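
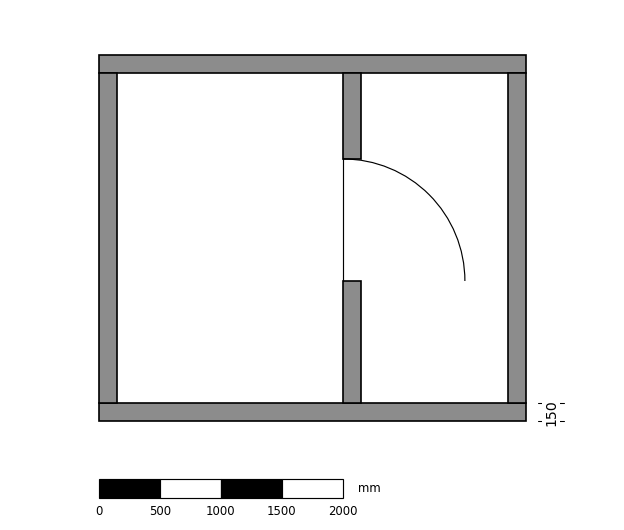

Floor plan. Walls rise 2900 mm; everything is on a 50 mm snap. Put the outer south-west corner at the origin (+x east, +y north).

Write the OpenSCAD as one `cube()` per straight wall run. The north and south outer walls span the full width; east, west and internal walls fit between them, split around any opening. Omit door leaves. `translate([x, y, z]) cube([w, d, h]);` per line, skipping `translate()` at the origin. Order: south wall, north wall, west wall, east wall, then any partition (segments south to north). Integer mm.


cube([3500, 150, 2900]);
translate([0, 2850, 0]) cube([3500, 150, 2900]);
translate([0, 150, 0]) cube([150, 2700, 2900]);
translate([3350, 150, 0]) cube([150, 2700, 2900]);
translate([2000, 150, 0]) cube([150, 1000, 2900]);
translate([2000, 2150, 0]) cube([150, 700, 2900]);


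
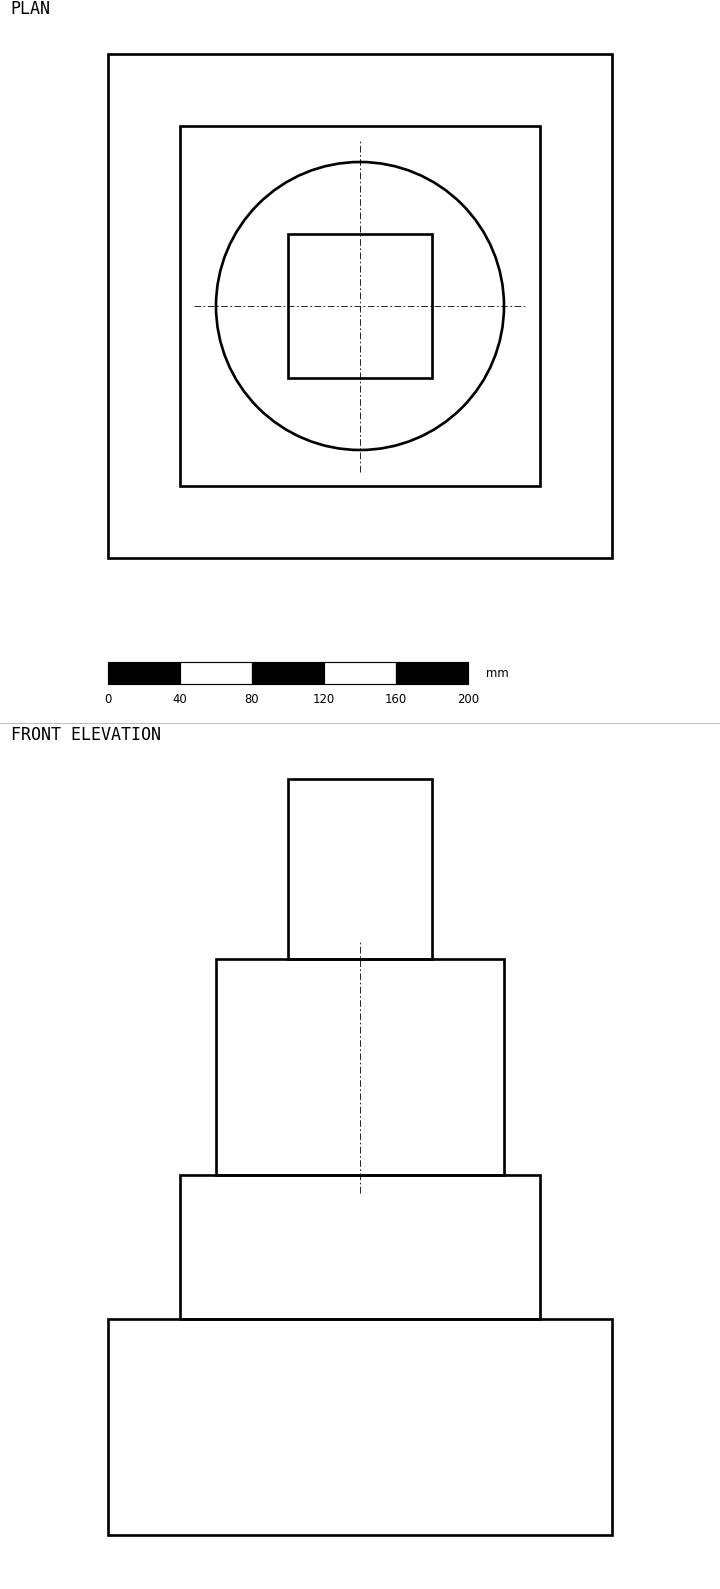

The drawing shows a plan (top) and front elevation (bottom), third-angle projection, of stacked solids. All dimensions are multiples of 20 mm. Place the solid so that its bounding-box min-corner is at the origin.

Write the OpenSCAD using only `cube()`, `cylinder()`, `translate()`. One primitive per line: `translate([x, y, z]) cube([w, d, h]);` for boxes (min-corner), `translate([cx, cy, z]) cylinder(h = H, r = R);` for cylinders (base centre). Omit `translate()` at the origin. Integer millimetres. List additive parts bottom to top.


cube([280, 280, 120]);
translate([40, 40, 120]) cube([200, 200, 80]);
translate([140, 140, 200]) cylinder(h = 120, r = 80);
translate([100, 100, 320]) cube([80, 80, 100]);


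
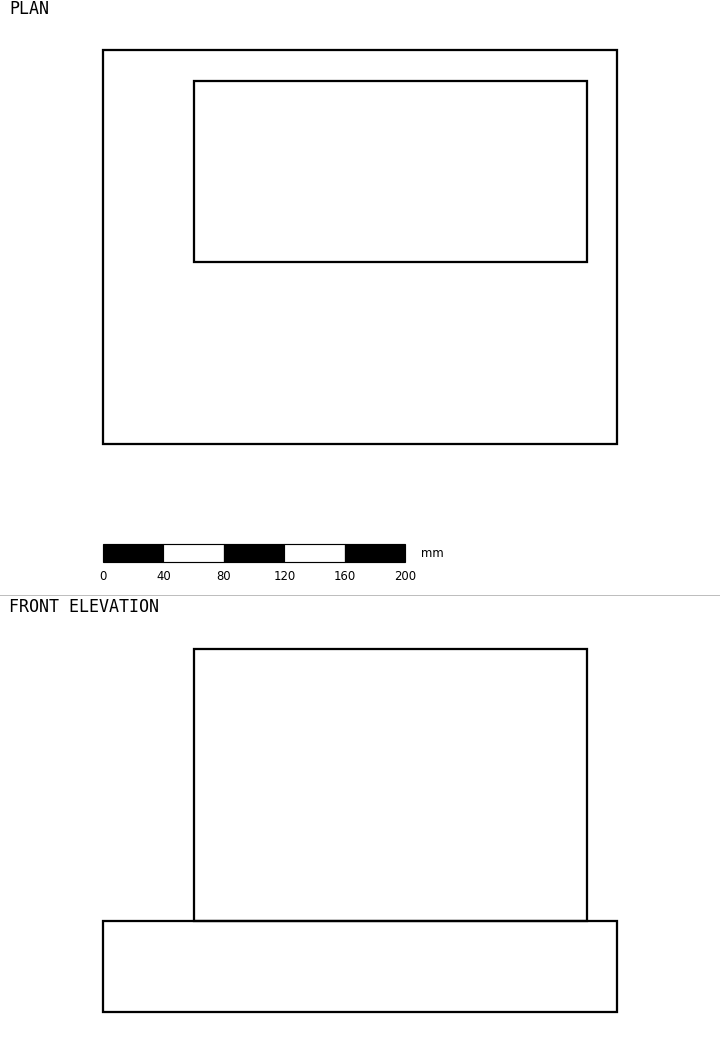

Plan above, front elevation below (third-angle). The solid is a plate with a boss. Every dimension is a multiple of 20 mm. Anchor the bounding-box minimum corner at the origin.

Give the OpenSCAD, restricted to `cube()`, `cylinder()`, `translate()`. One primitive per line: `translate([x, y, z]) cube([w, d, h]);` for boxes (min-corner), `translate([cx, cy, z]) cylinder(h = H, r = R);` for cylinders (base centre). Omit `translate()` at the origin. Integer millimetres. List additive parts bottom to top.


cube([340, 260, 60]);
translate([60, 120, 60]) cube([260, 120, 180]);


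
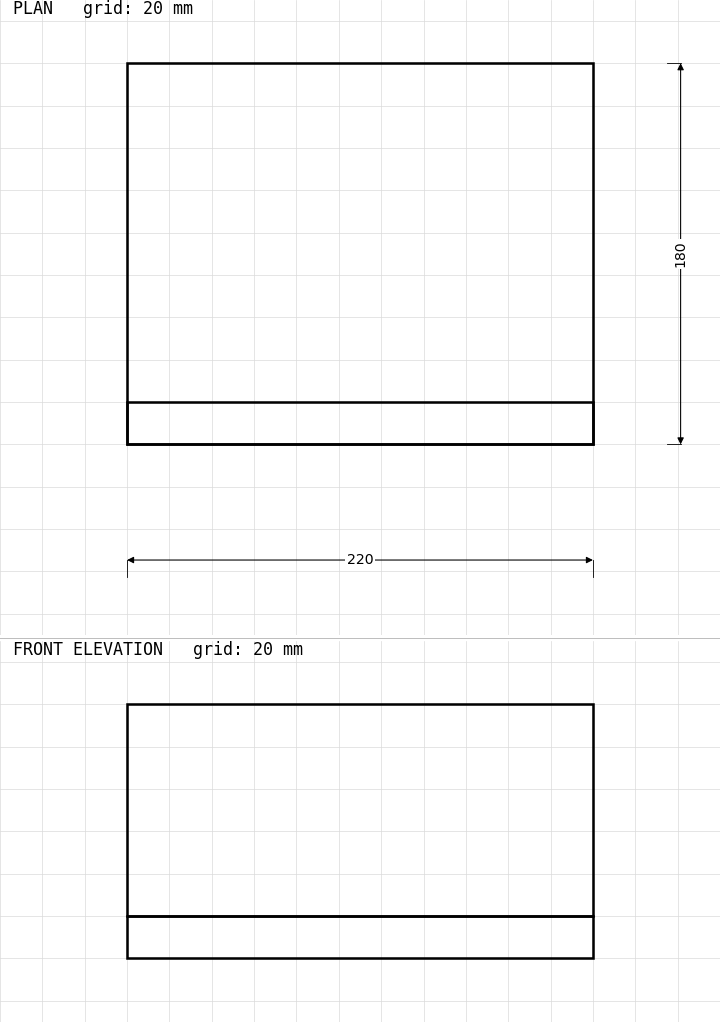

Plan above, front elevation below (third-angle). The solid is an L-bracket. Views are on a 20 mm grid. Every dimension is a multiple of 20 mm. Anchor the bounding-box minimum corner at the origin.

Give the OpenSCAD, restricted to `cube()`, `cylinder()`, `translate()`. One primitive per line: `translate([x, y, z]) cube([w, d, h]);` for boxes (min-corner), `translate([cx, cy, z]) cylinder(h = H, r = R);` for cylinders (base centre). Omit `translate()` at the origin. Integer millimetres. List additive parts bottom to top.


cube([220, 180, 20]);
translate([0, 0, 20]) cube([220, 20, 100]);


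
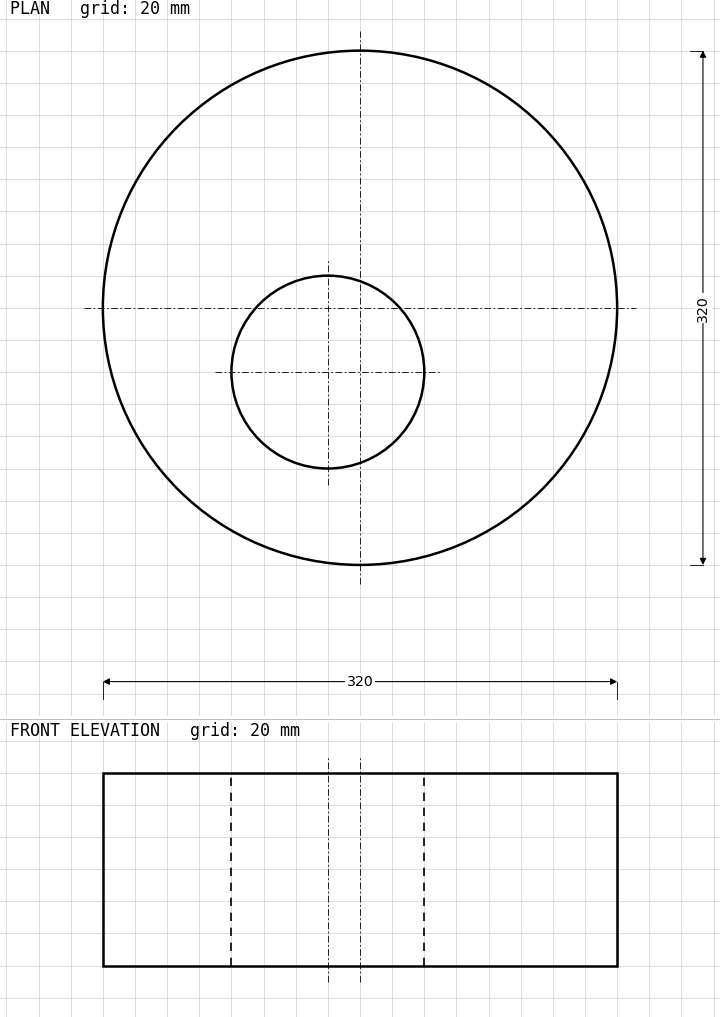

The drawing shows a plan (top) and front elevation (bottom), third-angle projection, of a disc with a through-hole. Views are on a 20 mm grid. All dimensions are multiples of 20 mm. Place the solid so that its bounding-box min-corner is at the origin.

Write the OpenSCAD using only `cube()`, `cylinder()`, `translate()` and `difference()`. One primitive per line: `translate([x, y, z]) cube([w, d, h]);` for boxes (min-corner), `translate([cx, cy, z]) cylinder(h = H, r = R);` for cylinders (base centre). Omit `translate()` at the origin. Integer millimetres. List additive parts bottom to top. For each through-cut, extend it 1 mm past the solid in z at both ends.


difference() {
  translate([160, 160, 0]) cylinder(h = 120, r = 160);
  translate([140, 120, -1]) cylinder(h = 122, r = 60);
}


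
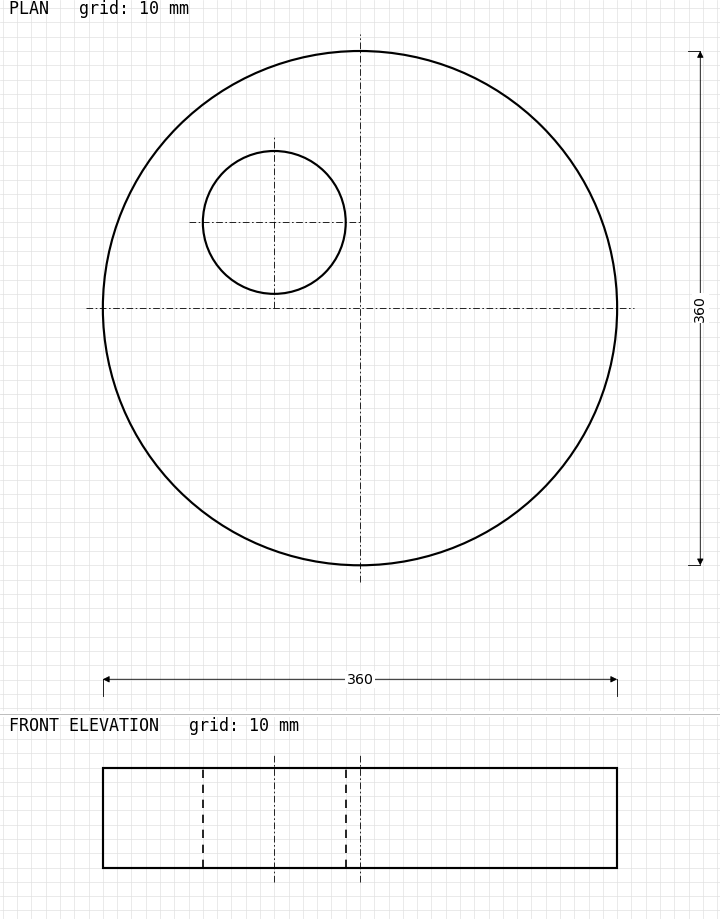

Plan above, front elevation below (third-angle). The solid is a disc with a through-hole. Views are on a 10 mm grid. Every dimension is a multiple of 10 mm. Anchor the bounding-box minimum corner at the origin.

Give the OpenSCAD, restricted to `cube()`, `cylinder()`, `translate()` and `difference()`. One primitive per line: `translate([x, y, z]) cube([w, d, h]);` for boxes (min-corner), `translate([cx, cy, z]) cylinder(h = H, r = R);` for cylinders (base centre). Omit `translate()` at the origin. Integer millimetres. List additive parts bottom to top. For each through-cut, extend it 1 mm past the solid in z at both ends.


difference() {
  translate([180, 180, 0]) cylinder(h = 70, r = 180);
  translate([120, 240, -1]) cylinder(h = 72, r = 50);
}


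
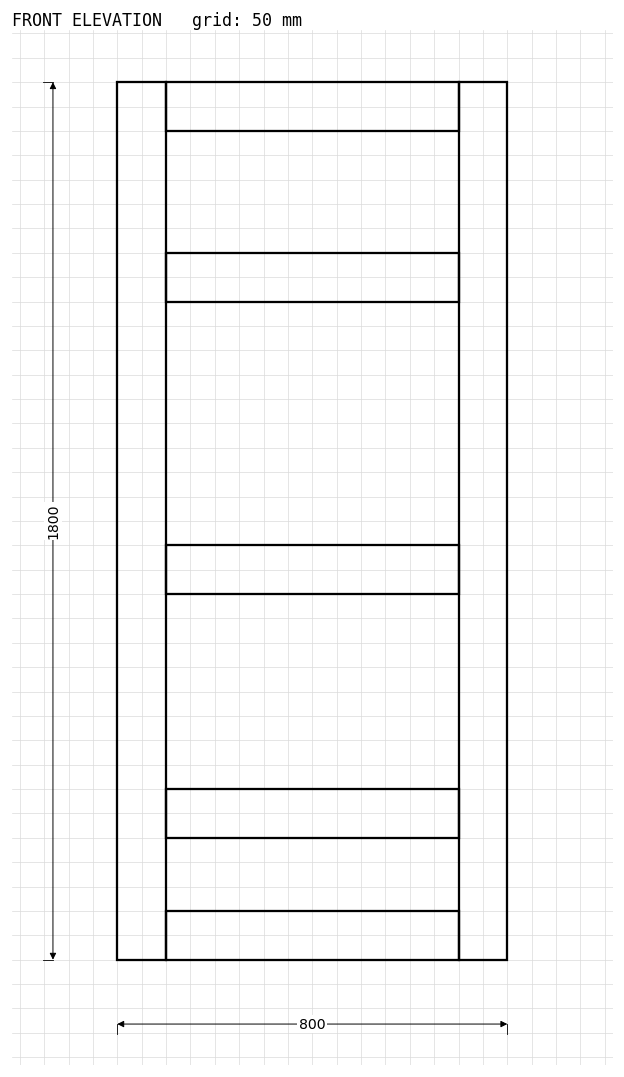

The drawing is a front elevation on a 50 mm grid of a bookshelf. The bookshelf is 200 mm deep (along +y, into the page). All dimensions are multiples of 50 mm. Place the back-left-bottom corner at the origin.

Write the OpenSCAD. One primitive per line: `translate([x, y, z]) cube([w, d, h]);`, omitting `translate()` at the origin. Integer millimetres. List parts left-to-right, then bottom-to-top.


cube([100, 200, 1800]);
translate([100, 0, 0]) cube([600, 200, 100]);
translate([100, 0, 250]) cube([600, 200, 100]);
translate([100, 0, 750]) cube([600, 200, 100]);
translate([100, 0, 1350]) cube([600, 200, 100]);
translate([100, 0, 1700]) cube([600, 200, 100]);
translate([700, 0, 0]) cube([100, 200, 1800]);


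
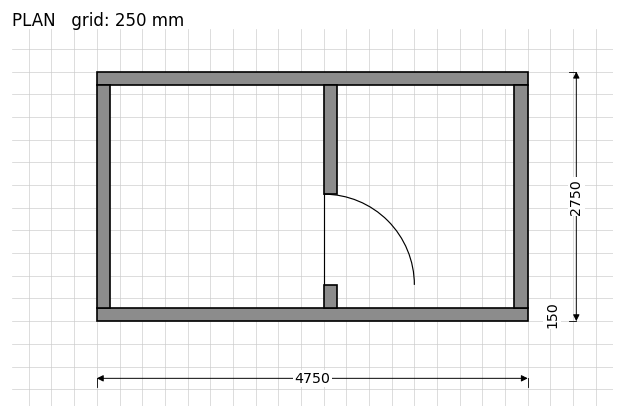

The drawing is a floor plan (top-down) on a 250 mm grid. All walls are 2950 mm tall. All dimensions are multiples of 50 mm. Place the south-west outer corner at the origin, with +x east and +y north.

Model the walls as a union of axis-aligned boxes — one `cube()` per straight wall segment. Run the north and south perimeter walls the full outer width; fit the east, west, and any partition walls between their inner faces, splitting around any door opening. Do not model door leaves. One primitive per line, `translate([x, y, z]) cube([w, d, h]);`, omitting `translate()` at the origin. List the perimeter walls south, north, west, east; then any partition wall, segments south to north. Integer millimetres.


cube([4750, 150, 2950]);
translate([0, 2600, 0]) cube([4750, 150, 2950]);
translate([0, 150, 0]) cube([150, 2450, 2950]);
translate([4600, 150, 0]) cube([150, 2450, 2950]);
translate([2500, 150, 0]) cube([150, 250, 2950]);
translate([2500, 1400, 0]) cube([150, 1200, 2950]);


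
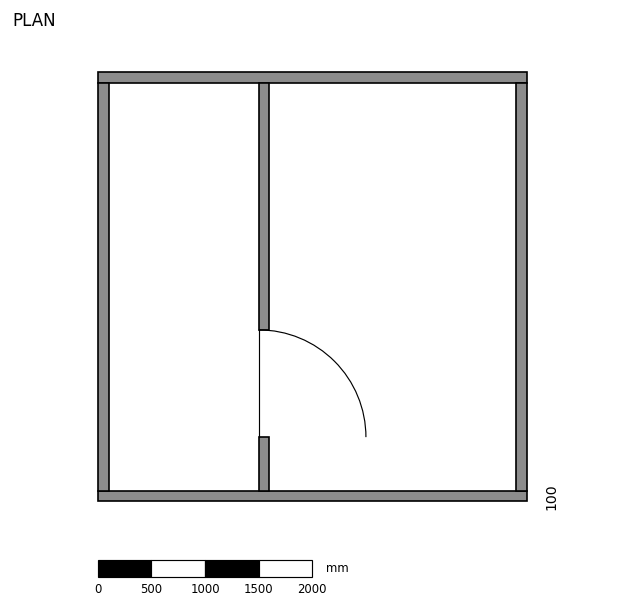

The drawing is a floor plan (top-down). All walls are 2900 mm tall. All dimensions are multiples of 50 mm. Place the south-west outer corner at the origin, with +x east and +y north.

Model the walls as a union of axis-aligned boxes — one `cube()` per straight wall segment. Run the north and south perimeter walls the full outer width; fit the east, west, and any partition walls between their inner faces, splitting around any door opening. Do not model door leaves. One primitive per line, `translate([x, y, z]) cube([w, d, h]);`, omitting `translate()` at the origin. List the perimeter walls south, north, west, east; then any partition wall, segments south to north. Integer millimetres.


cube([4000, 100, 2900]);
translate([0, 3900, 0]) cube([4000, 100, 2900]);
translate([0, 100, 0]) cube([100, 3800, 2900]);
translate([3900, 100, 0]) cube([100, 3800, 2900]);
translate([1500, 100, 0]) cube([100, 500, 2900]);
translate([1500, 1600, 0]) cube([100, 2300, 2900]);


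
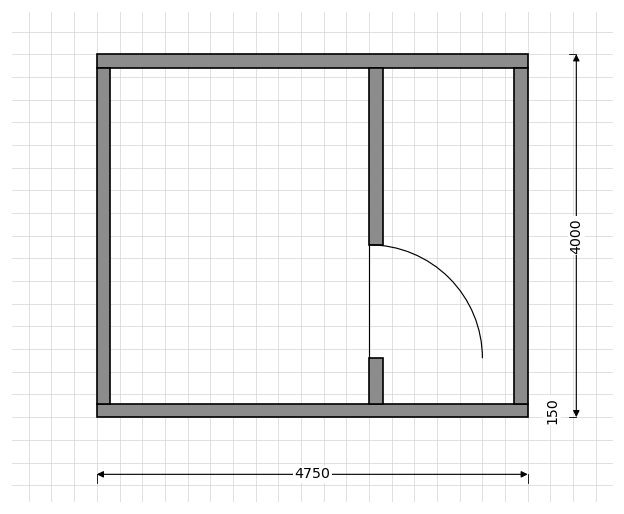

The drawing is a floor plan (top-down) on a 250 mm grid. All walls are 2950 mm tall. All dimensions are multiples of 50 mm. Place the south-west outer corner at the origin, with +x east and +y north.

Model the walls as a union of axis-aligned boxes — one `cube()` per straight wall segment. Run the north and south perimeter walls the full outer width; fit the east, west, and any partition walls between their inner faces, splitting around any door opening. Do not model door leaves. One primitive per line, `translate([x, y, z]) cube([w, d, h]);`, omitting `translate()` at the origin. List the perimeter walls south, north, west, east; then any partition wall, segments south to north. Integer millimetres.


cube([4750, 150, 2950]);
translate([0, 3850, 0]) cube([4750, 150, 2950]);
translate([0, 150, 0]) cube([150, 3700, 2950]);
translate([4600, 150, 0]) cube([150, 3700, 2950]);
translate([3000, 150, 0]) cube([150, 500, 2950]);
translate([3000, 1900, 0]) cube([150, 1950, 2950]);


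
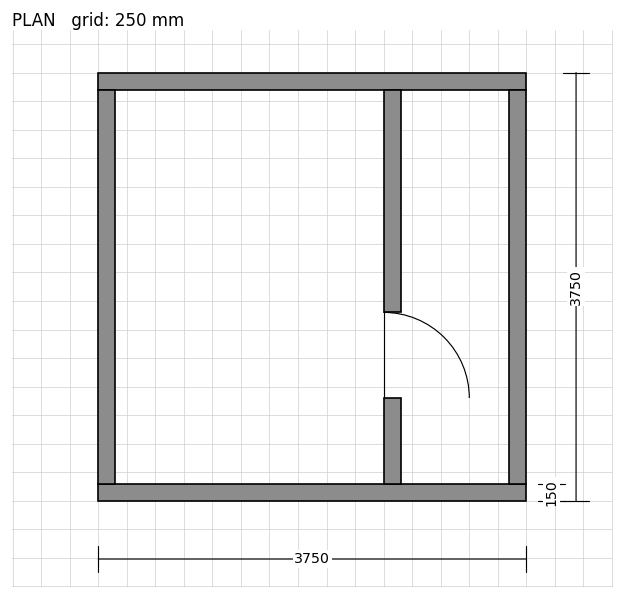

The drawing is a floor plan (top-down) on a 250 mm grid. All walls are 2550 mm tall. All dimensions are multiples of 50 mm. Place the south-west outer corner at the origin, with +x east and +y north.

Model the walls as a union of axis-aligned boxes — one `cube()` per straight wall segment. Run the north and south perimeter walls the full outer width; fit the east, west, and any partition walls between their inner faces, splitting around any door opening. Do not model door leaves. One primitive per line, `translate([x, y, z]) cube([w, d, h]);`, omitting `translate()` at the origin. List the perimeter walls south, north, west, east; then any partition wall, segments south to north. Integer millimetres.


cube([3750, 150, 2550]);
translate([0, 3600, 0]) cube([3750, 150, 2550]);
translate([0, 150, 0]) cube([150, 3450, 2550]);
translate([3600, 150, 0]) cube([150, 3450, 2550]);
translate([2500, 150, 0]) cube([150, 750, 2550]);
translate([2500, 1650, 0]) cube([150, 1950, 2550]);


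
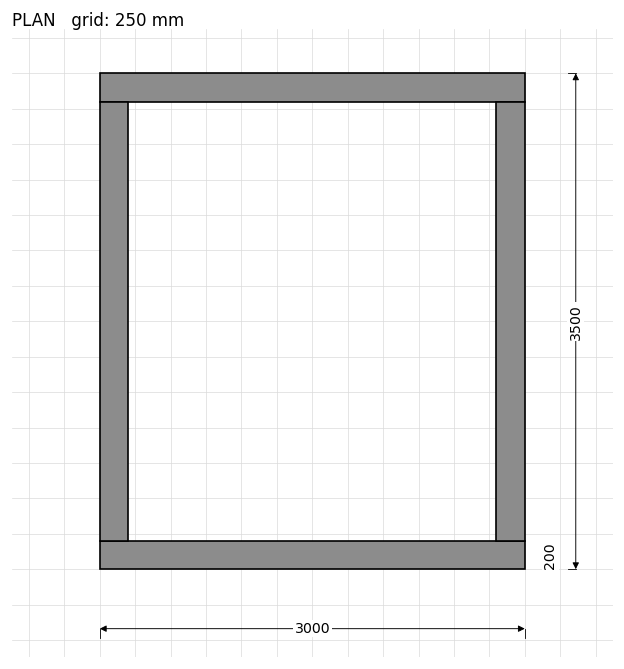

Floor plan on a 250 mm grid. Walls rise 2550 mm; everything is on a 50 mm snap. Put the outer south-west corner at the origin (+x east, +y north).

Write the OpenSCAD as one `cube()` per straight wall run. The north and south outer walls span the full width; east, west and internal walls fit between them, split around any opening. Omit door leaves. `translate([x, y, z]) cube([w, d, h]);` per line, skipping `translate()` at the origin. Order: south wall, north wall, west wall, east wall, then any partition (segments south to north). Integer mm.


cube([3000, 200, 2550]);
translate([0, 3300, 0]) cube([3000, 200, 2550]);
translate([0, 200, 0]) cube([200, 3100, 2550]);
translate([2800, 200, 0]) cube([200, 3100, 2550]);


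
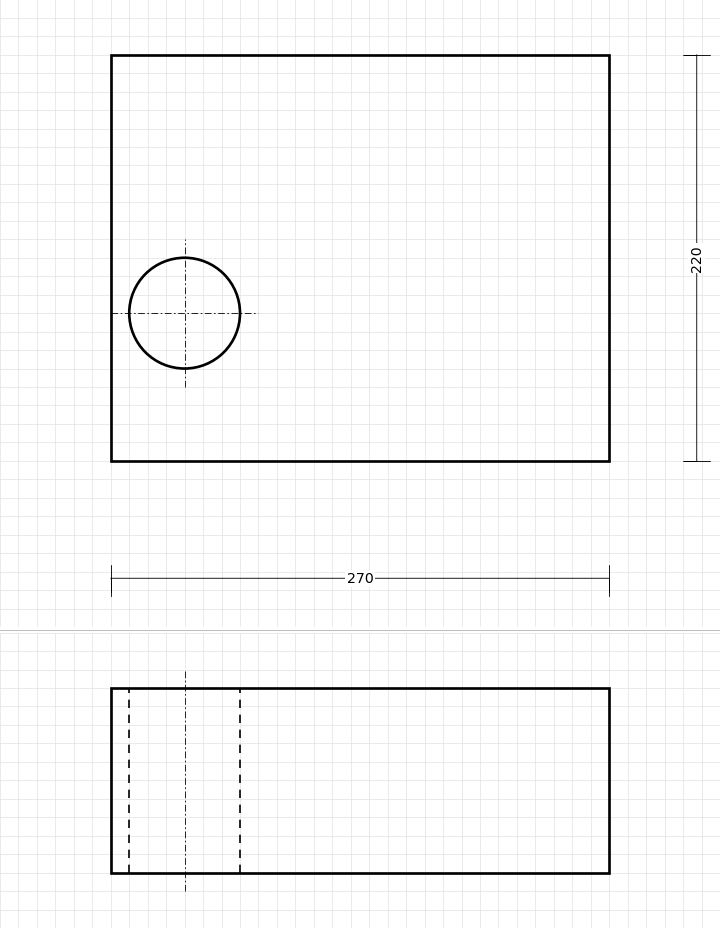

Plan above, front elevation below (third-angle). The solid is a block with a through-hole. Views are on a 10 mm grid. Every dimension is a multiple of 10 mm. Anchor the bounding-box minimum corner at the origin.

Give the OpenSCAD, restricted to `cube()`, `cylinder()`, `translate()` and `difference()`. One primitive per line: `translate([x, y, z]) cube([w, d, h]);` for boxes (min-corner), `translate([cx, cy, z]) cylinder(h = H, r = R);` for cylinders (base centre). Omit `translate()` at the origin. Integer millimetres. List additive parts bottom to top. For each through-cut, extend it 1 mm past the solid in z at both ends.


difference() {
  cube([270, 220, 100]);
  translate([40, 80, -1]) cylinder(h = 102, r = 30);
}


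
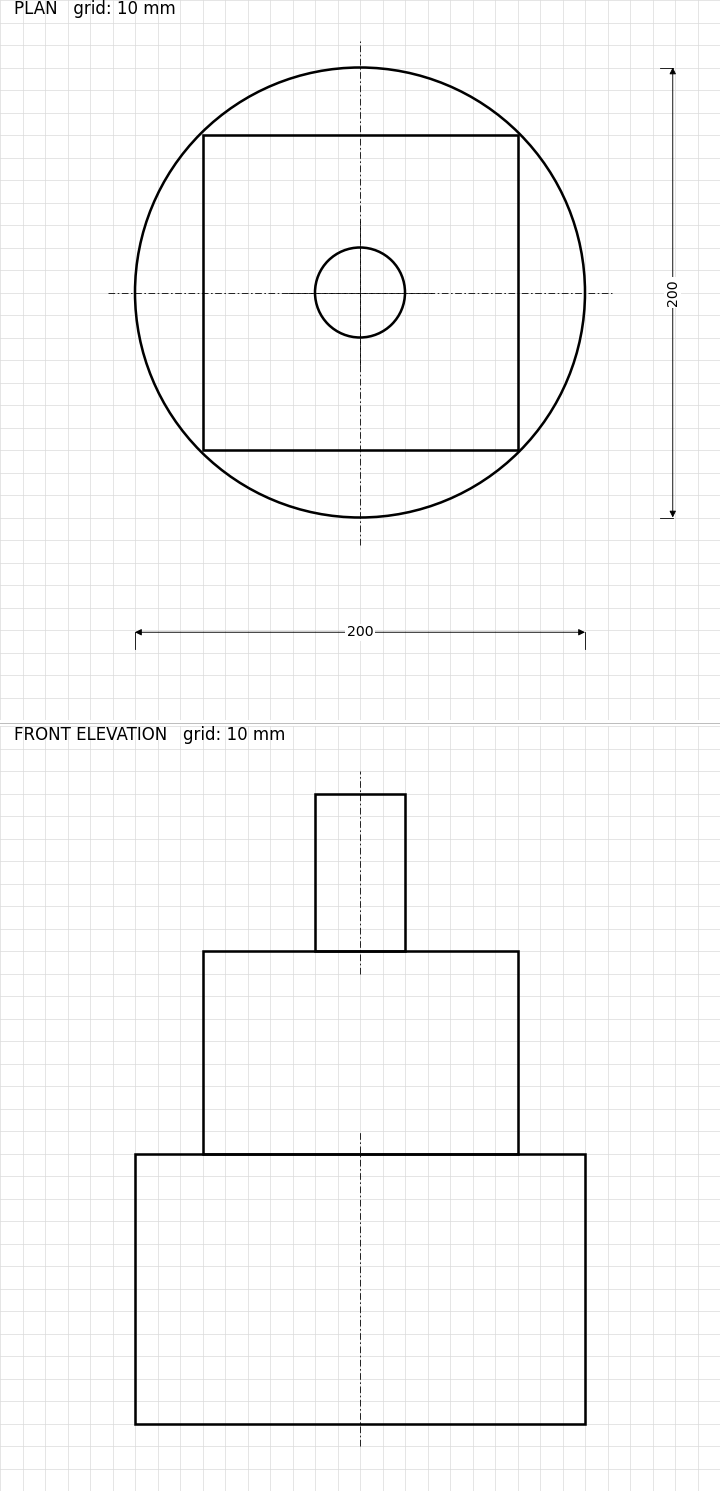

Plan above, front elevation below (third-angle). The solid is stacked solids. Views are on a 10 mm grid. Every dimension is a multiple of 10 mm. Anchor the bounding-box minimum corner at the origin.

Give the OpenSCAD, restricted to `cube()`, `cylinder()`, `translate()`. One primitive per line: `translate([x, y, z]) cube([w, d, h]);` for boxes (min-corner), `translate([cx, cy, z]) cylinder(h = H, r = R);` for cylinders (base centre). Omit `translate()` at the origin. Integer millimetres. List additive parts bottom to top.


translate([100, 100, 0]) cylinder(h = 120, r = 100);
translate([30, 30, 120]) cube([140, 140, 90]);
translate([100, 100, 210]) cylinder(h = 70, r = 20);


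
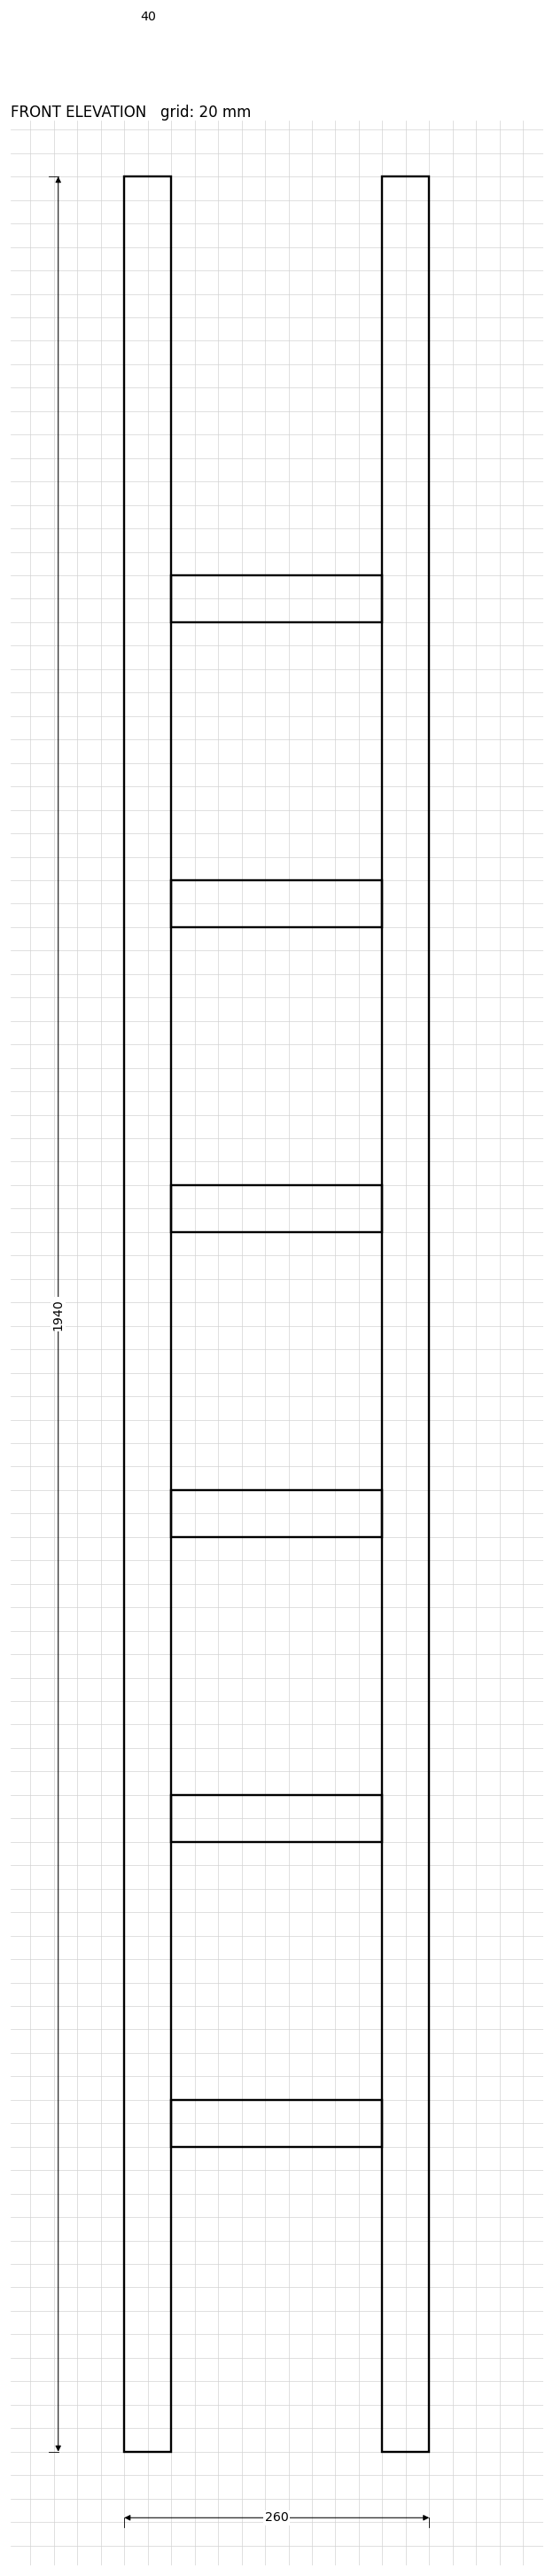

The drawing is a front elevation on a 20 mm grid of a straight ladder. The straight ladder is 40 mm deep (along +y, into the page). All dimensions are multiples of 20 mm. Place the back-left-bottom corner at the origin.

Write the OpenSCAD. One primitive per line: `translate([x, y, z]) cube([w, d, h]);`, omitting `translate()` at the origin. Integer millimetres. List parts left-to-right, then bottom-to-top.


cube([40, 40, 1940]);
translate([40, 0, 260]) cube([180, 40, 40]);
translate([40, 0, 520]) cube([180, 40, 40]);
translate([40, 0, 780]) cube([180, 40, 40]);
translate([40, 0, 1040]) cube([180, 40, 40]);
translate([40, 0, 1300]) cube([180, 40, 40]);
translate([40, 0, 1560]) cube([180, 40, 40]);
translate([220, 0, 0]) cube([40, 40, 1940]);


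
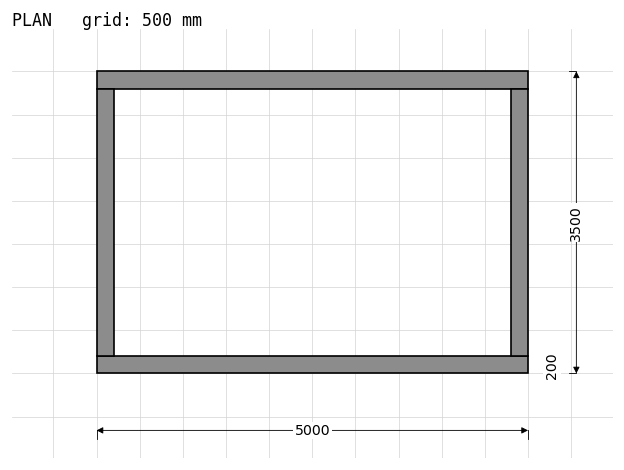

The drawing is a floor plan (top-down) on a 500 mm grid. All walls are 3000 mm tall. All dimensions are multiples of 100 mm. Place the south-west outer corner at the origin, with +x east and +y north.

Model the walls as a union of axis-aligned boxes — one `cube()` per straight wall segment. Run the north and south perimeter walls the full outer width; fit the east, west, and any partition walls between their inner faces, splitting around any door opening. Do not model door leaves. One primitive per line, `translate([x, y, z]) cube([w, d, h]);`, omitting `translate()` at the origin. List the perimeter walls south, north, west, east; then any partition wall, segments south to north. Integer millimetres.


cube([5000, 200, 3000]);
translate([0, 3300, 0]) cube([5000, 200, 3000]);
translate([0, 200, 0]) cube([200, 3100, 3000]);
translate([4800, 200, 0]) cube([200, 3100, 3000]);


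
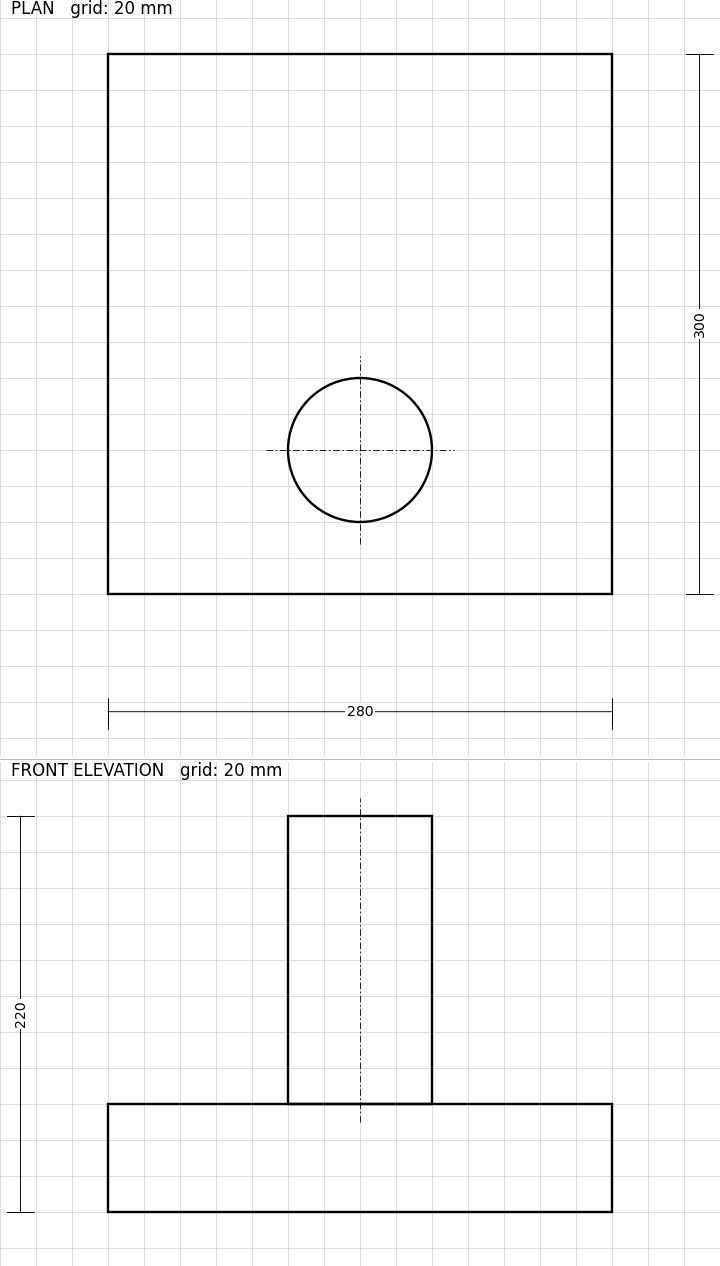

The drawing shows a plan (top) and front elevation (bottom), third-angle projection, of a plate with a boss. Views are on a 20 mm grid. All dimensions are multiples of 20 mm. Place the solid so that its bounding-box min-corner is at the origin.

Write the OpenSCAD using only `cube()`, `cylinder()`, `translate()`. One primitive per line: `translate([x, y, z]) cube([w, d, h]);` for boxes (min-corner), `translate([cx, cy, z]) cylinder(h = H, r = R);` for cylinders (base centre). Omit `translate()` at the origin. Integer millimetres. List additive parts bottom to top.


cube([280, 300, 60]);
translate([140, 80, 60]) cylinder(h = 160, r = 40);


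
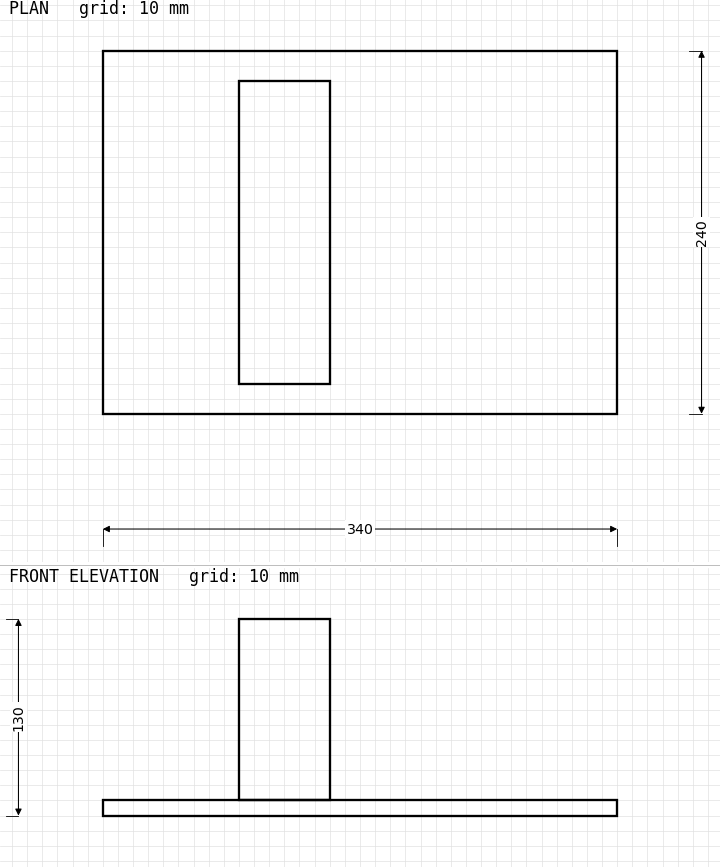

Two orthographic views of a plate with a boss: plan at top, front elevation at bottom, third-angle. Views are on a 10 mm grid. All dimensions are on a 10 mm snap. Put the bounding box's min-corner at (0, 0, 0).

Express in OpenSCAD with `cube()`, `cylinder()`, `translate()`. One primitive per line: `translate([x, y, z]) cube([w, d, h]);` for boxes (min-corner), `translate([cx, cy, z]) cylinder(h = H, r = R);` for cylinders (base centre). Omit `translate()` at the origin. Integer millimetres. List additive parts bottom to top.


cube([340, 240, 10]);
translate([90, 20, 10]) cube([60, 200, 120]);


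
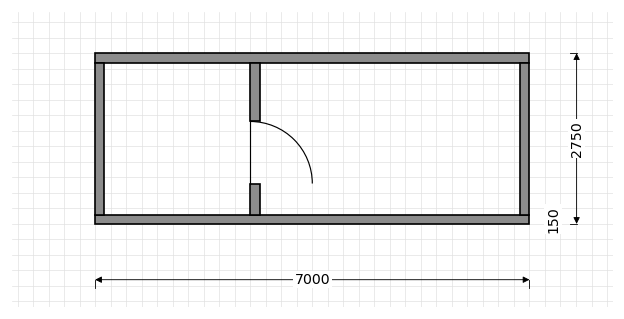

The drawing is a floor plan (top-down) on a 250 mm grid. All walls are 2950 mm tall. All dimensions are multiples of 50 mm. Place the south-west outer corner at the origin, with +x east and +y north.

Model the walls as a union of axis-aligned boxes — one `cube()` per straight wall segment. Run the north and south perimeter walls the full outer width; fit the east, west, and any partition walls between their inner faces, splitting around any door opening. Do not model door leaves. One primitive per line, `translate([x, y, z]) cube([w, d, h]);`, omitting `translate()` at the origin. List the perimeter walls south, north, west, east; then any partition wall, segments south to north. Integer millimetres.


cube([7000, 150, 2950]);
translate([0, 2600, 0]) cube([7000, 150, 2950]);
translate([0, 150, 0]) cube([150, 2450, 2950]);
translate([6850, 150, 0]) cube([150, 2450, 2950]);
translate([2500, 150, 0]) cube([150, 500, 2950]);
translate([2500, 1650, 0]) cube([150, 950, 2950]);


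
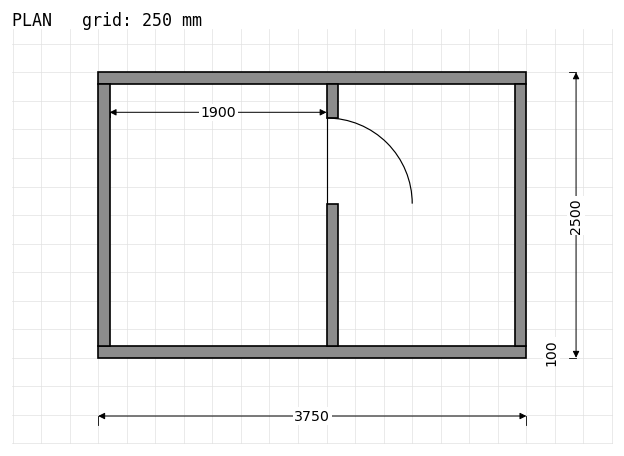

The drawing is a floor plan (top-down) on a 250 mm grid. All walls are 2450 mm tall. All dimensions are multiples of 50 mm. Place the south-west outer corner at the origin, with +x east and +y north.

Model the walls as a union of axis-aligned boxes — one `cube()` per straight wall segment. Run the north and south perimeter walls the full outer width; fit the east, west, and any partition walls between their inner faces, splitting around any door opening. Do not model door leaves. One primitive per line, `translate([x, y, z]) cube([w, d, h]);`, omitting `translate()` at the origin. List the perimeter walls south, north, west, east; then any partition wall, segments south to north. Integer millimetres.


cube([3750, 100, 2450]);
translate([0, 2400, 0]) cube([3750, 100, 2450]);
translate([0, 100, 0]) cube([100, 2300, 2450]);
translate([3650, 100, 0]) cube([100, 2300, 2450]);
translate([2000, 100, 0]) cube([100, 1250, 2450]);
translate([2000, 2100, 0]) cube([100, 300, 2450]);


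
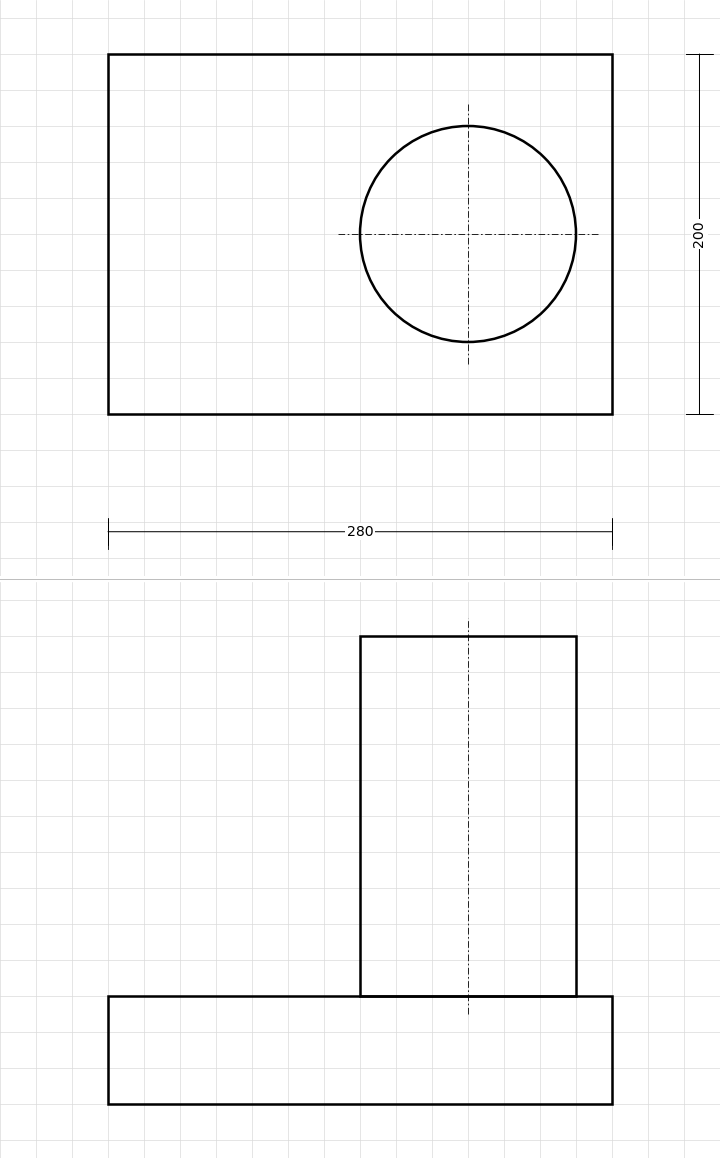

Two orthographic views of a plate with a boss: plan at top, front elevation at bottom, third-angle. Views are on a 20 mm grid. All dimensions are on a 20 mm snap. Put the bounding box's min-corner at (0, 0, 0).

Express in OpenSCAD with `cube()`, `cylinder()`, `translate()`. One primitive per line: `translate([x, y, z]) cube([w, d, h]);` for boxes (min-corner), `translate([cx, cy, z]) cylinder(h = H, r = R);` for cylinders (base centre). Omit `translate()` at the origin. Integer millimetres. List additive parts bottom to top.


cube([280, 200, 60]);
translate([200, 100, 60]) cylinder(h = 200, r = 60);


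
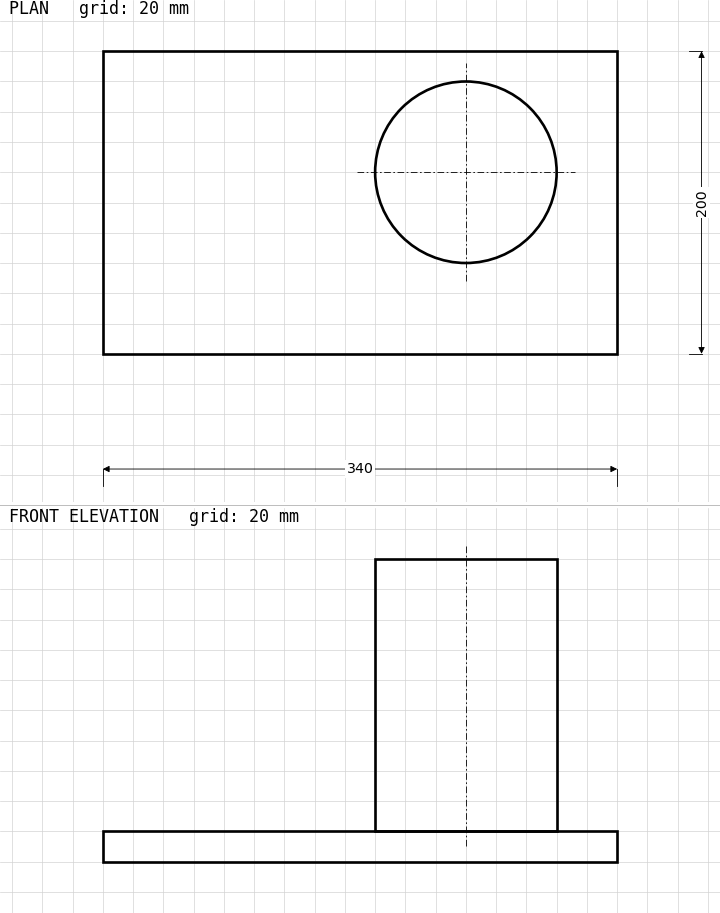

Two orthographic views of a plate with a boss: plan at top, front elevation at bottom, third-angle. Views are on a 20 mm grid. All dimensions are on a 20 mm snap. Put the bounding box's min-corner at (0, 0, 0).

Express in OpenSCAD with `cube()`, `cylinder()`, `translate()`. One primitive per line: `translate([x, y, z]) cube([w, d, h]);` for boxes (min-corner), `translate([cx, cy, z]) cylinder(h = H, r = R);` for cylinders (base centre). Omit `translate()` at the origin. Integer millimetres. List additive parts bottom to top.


cube([340, 200, 20]);
translate([240, 120, 20]) cylinder(h = 180, r = 60);


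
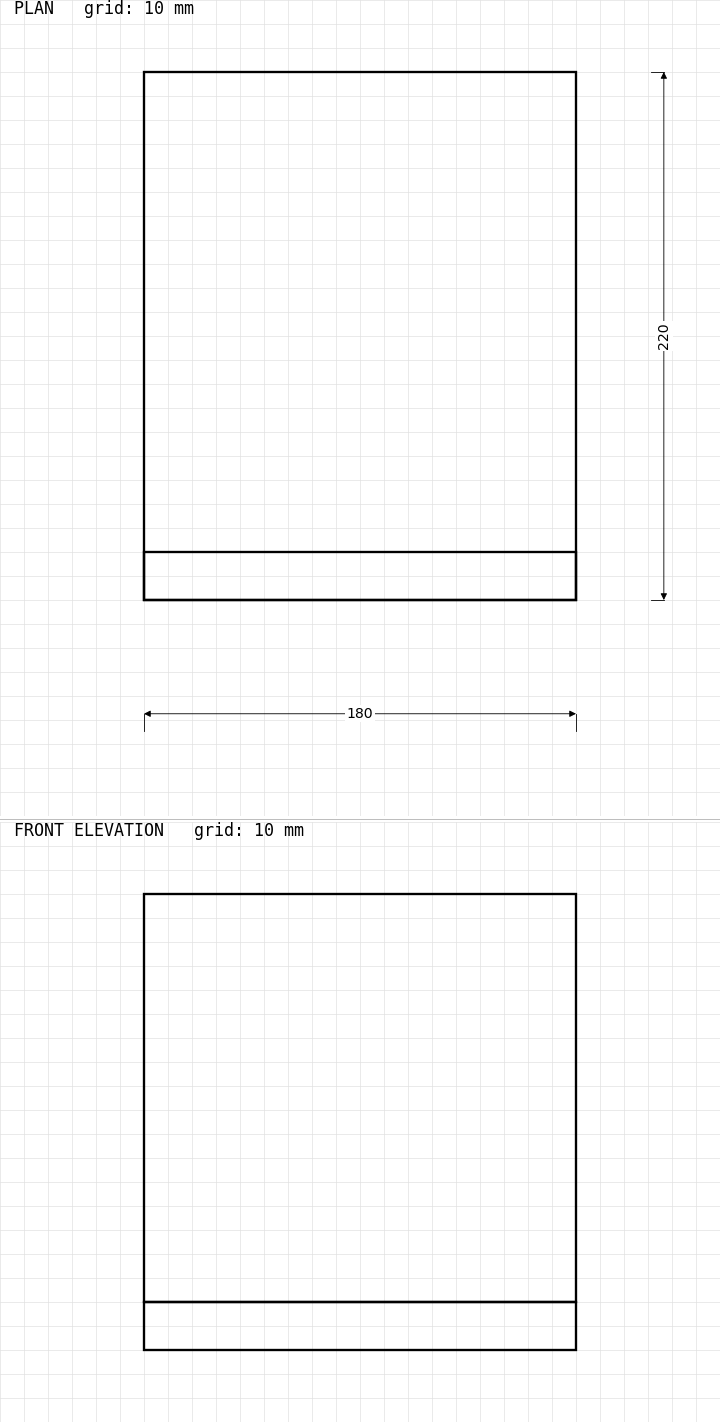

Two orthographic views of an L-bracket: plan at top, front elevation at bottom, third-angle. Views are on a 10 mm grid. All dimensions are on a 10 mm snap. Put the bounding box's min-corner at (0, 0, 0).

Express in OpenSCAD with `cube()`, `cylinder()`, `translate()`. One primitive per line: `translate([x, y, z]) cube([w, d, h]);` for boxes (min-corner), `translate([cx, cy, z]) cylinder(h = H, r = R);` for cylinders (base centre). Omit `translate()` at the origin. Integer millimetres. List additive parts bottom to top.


cube([180, 220, 20]);
translate([0, 0, 20]) cube([180, 20, 170]);


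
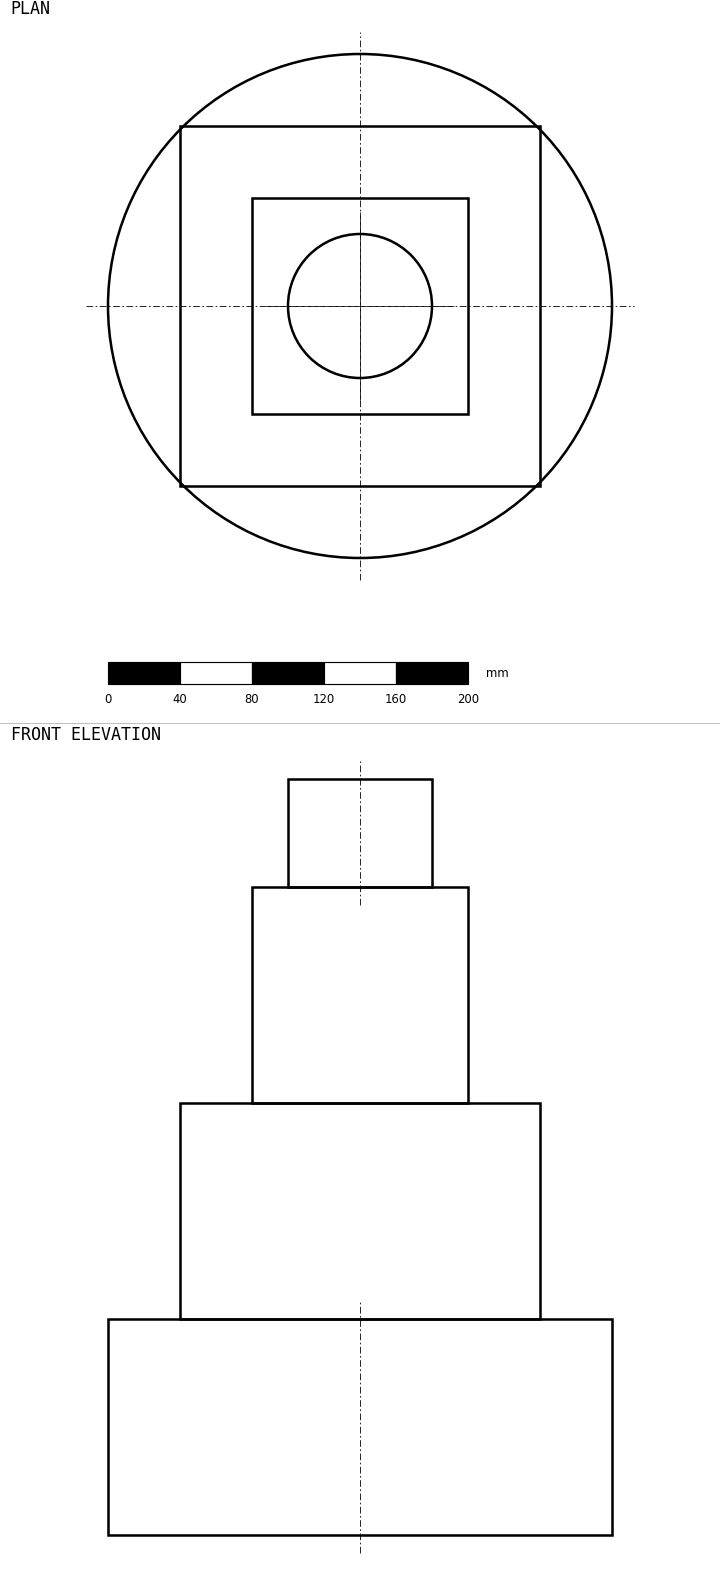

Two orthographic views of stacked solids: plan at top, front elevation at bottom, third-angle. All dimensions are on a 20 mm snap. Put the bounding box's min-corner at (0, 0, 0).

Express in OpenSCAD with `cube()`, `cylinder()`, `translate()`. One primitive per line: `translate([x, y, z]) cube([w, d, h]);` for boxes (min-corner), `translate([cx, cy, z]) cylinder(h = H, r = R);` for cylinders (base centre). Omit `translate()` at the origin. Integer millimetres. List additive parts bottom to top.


translate([140, 140, 0]) cylinder(h = 120, r = 140);
translate([40, 40, 120]) cube([200, 200, 120]);
translate([80, 80, 240]) cube([120, 120, 120]);
translate([140, 140, 360]) cylinder(h = 60, r = 40);


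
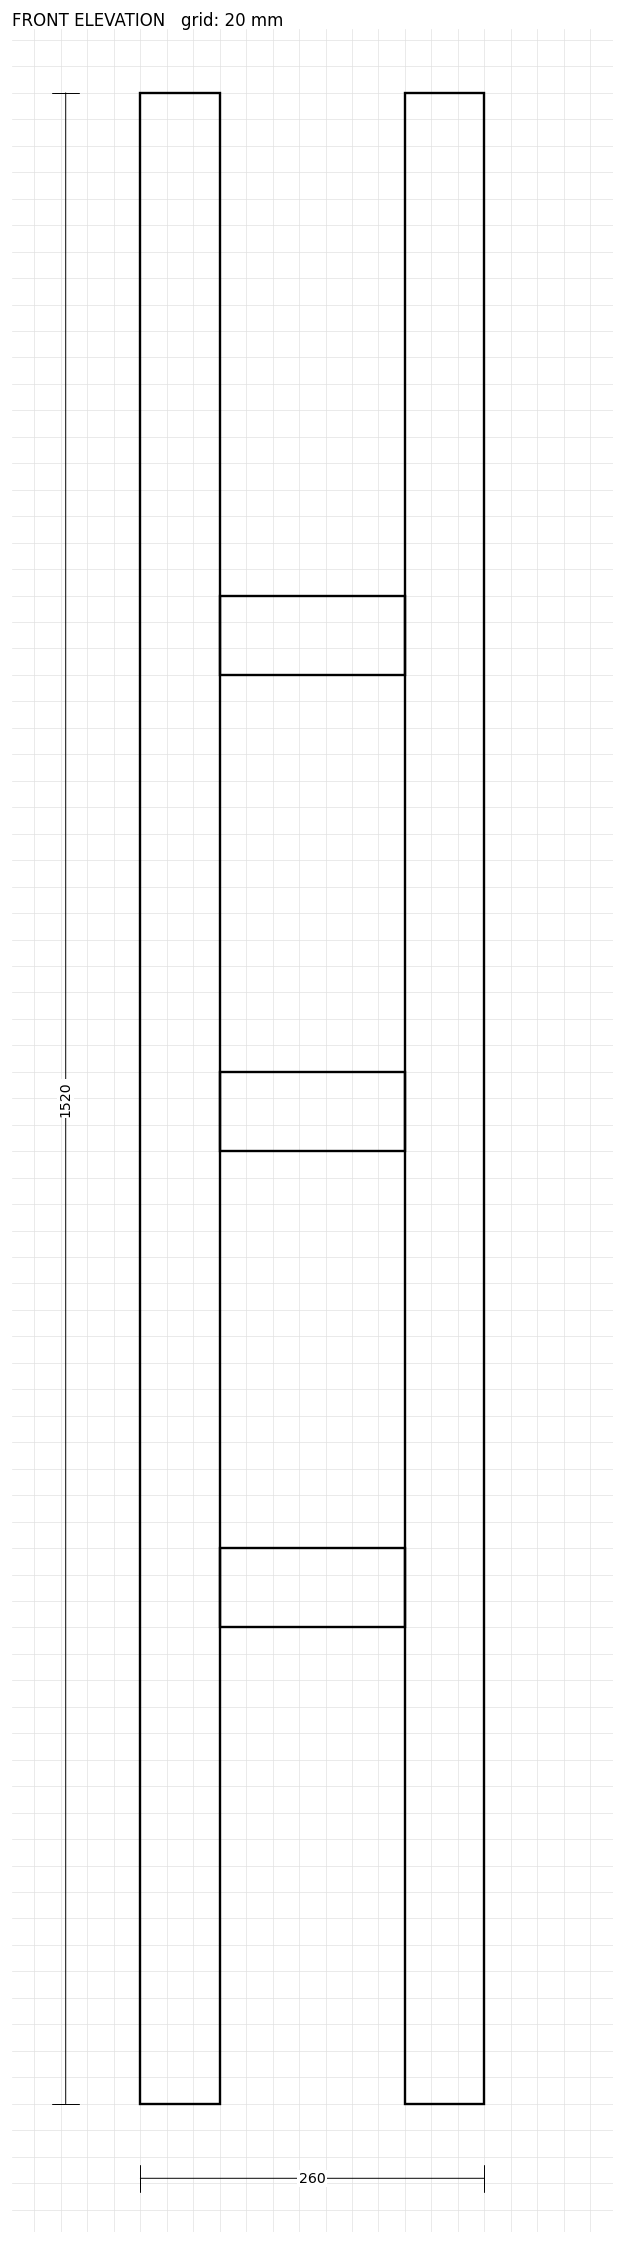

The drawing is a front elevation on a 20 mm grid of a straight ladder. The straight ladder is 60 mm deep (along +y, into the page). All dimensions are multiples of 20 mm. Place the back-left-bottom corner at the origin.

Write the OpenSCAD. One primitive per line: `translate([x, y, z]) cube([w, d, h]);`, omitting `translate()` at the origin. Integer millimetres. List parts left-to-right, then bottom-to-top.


cube([60, 60, 1520]);
translate([60, 0, 360]) cube([140, 60, 60]);
translate([60, 0, 720]) cube([140, 60, 60]);
translate([60, 0, 1080]) cube([140, 60, 60]);
translate([200, 0, 0]) cube([60, 60, 1520]);


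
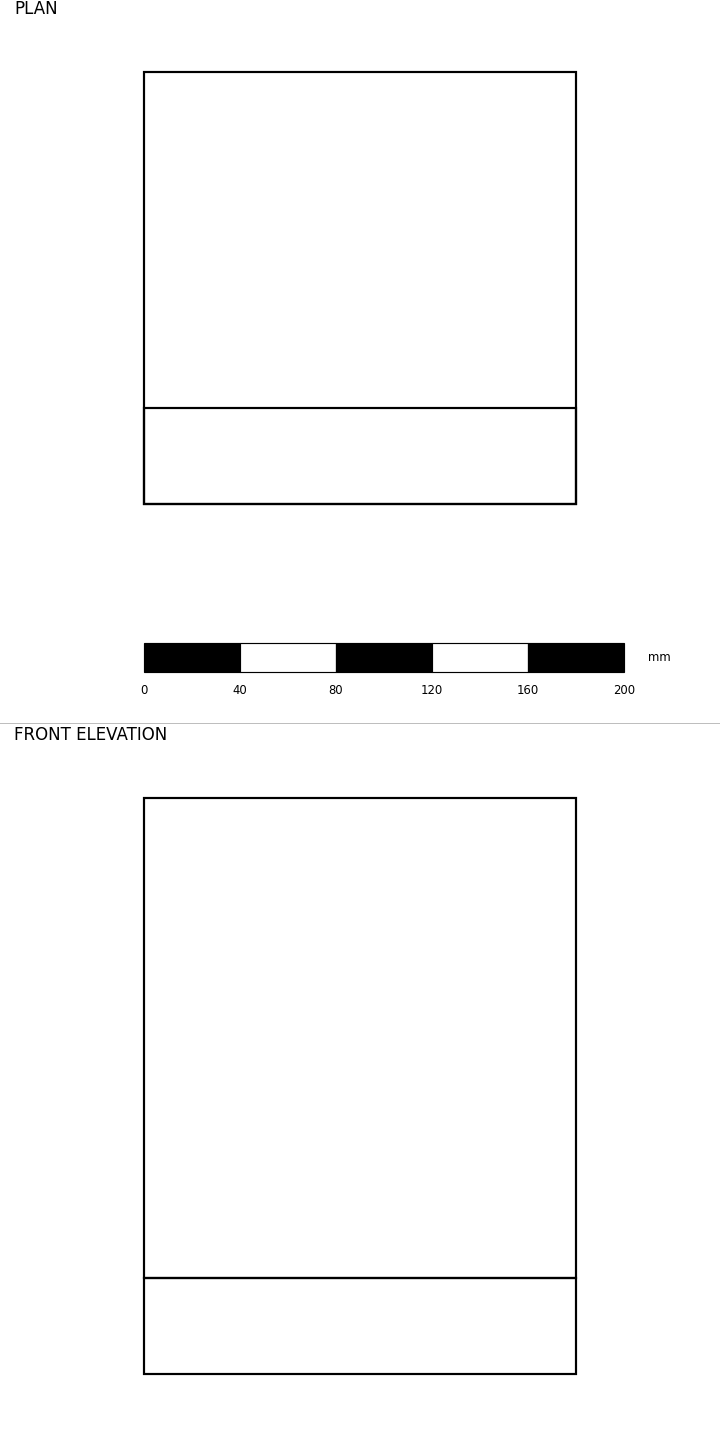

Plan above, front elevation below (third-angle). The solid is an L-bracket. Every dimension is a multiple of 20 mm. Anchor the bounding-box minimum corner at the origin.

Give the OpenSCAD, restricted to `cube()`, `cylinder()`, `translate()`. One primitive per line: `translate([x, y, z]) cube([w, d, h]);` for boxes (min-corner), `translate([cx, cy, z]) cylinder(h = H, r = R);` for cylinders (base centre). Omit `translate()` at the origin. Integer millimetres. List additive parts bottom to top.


cube([180, 180, 40]);
translate([0, 0, 40]) cube([180, 40, 200]);


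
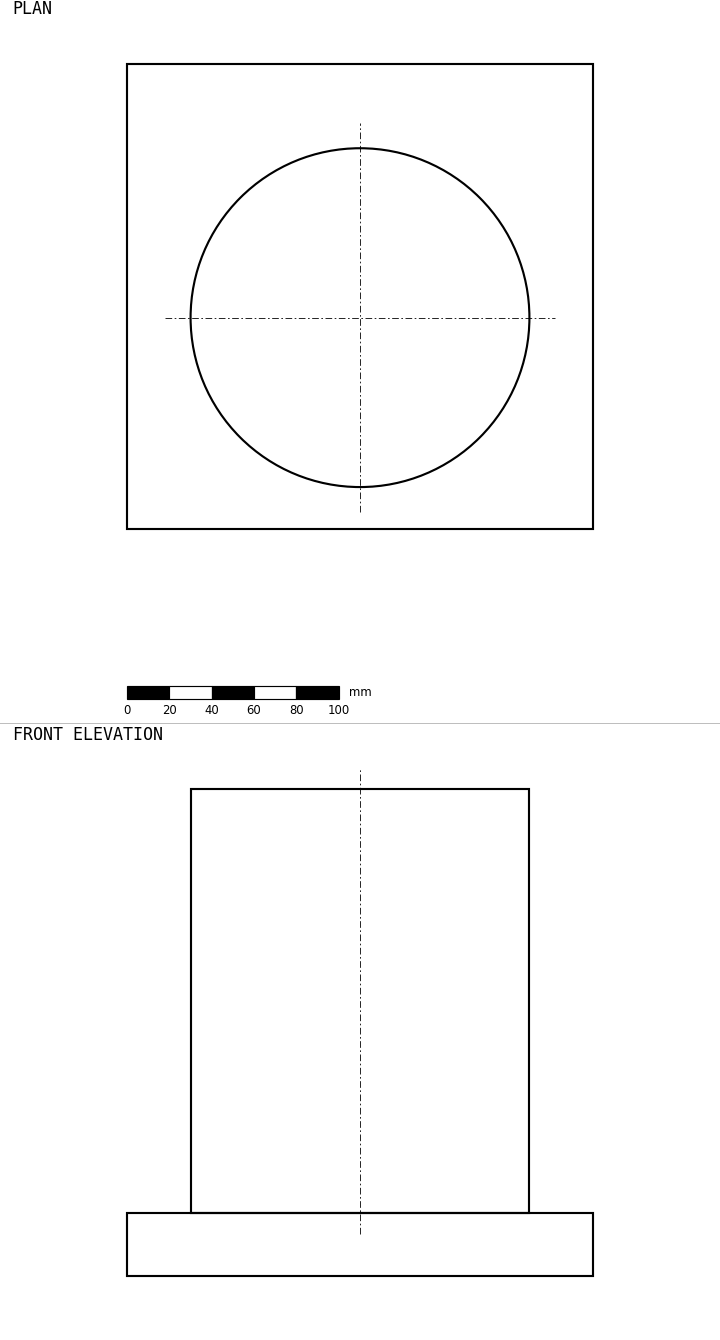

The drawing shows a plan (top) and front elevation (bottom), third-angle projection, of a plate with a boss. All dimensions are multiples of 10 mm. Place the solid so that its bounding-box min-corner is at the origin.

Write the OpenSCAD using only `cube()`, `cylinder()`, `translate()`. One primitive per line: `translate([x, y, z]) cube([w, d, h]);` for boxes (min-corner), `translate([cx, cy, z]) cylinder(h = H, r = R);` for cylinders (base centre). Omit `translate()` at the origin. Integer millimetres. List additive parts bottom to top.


cube([220, 220, 30]);
translate([110, 100, 30]) cylinder(h = 200, r = 80);


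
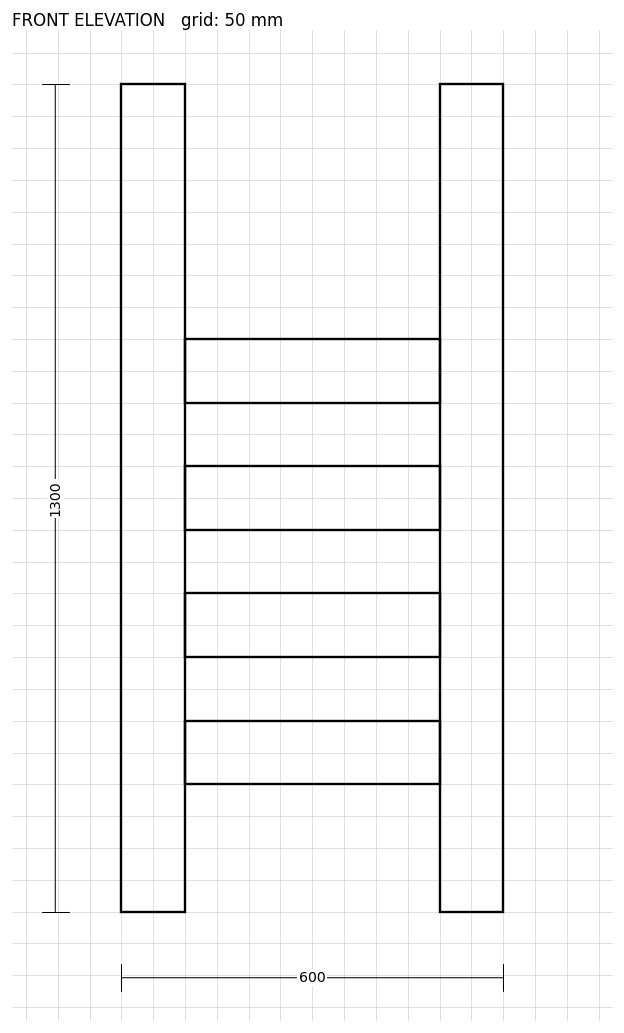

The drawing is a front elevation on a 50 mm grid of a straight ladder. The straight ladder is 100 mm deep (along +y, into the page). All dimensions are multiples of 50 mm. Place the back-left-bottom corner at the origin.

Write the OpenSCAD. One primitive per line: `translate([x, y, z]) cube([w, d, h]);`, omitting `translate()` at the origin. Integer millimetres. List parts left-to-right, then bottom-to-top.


cube([100, 100, 1300]);
translate([100, 0, 200]) cube([400, 100, 100]);
translate([100, 0, 400]) cube([400, 100, 100]);
translate([100, 0, 600]) cube([400, 100, 100]);
translate([100, 0, 800]) cube([400, 100, 100]);
translate([500, 0, 0]) cube([100, 100, 1300]);


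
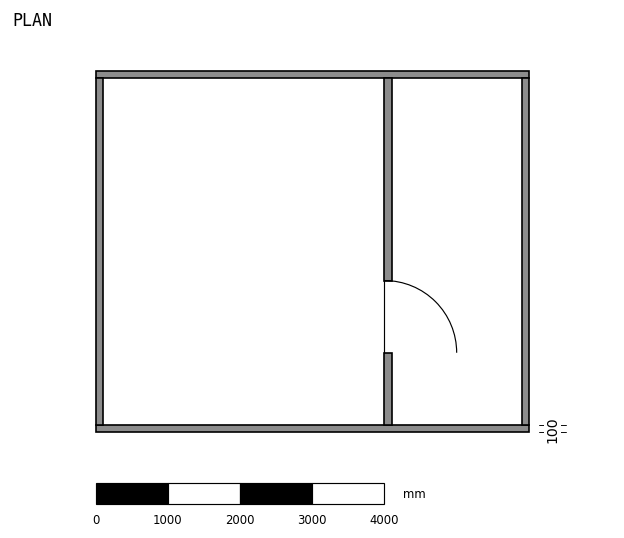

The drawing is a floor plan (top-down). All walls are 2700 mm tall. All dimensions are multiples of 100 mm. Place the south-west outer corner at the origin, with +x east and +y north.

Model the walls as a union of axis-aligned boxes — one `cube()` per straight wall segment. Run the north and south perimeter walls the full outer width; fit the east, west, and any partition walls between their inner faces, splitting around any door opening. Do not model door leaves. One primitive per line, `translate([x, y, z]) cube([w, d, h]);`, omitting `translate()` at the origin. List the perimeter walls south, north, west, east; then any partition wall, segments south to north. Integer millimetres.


cube([6000, 100, 2700]);
translate([0, 4900, 0]) cube([6000, 100, 2700]);
translate([0, 100, 0]) cube([100, 4800, 2700]);
translate([5900, 100, 0]) cube([100, 4800, 2700]);
translate([4000, 100, 0]) cube([100, 1000, 2700]);
translate([4000, 2100, 0]) cube([100, 2800, 2700]);


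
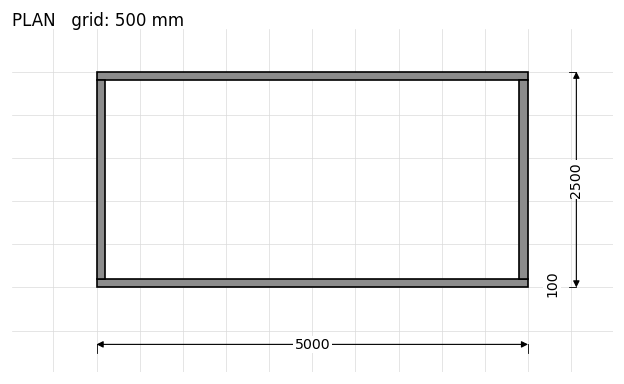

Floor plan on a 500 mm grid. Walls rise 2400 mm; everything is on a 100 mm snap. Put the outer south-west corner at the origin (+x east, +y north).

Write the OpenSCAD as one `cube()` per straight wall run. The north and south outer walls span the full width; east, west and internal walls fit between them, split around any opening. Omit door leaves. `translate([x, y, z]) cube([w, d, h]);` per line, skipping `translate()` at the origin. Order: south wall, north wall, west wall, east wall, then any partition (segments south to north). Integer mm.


cube([5000, 100, 2400]);
translate([0, 2400, 0]) cube([5000, 100, 2400]);
translate([0, 100, 0]) cube([100, 2300, 2400]);
translate([4900, 100, 0]) cube([100, 2300, 2400]);


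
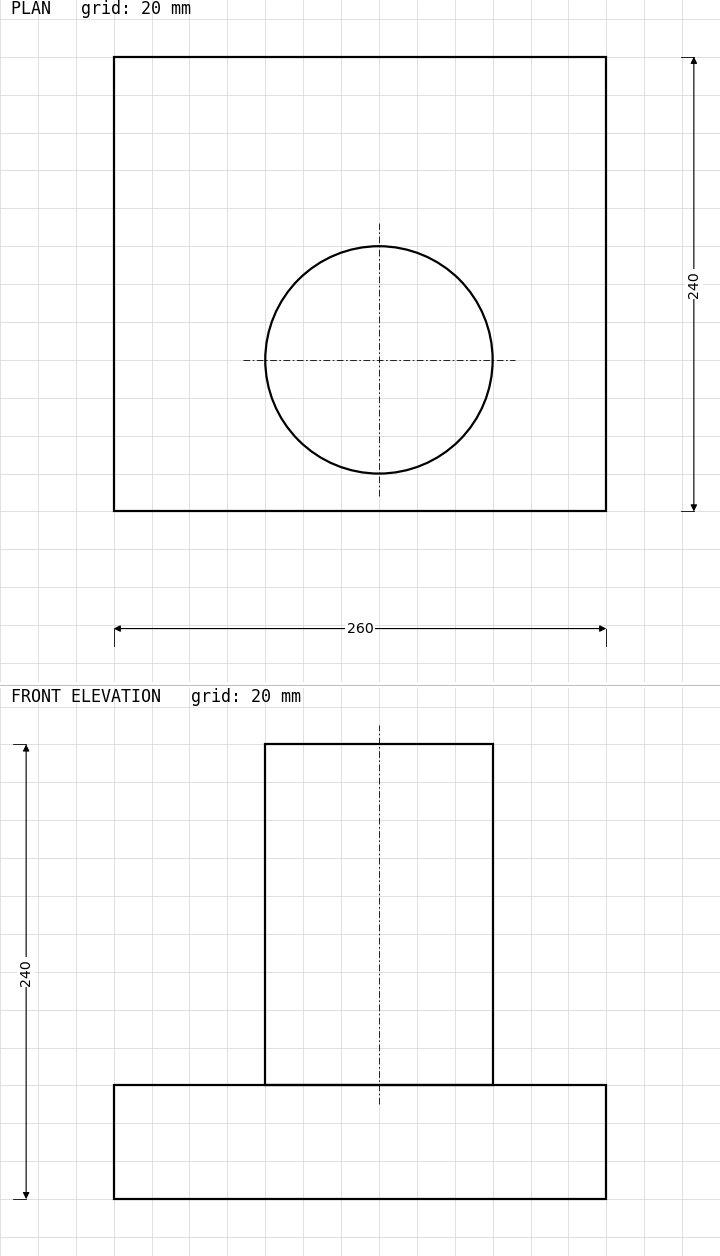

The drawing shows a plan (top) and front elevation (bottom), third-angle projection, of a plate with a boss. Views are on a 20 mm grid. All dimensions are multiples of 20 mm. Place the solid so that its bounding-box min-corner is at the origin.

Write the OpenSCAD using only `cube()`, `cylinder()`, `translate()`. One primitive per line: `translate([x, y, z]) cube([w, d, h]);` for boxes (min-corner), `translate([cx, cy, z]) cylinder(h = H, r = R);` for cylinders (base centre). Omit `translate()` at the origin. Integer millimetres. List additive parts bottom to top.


cube([260, 240, 60]);
translate([140, 80, 60]) cylinder(h = 180, r = 60);


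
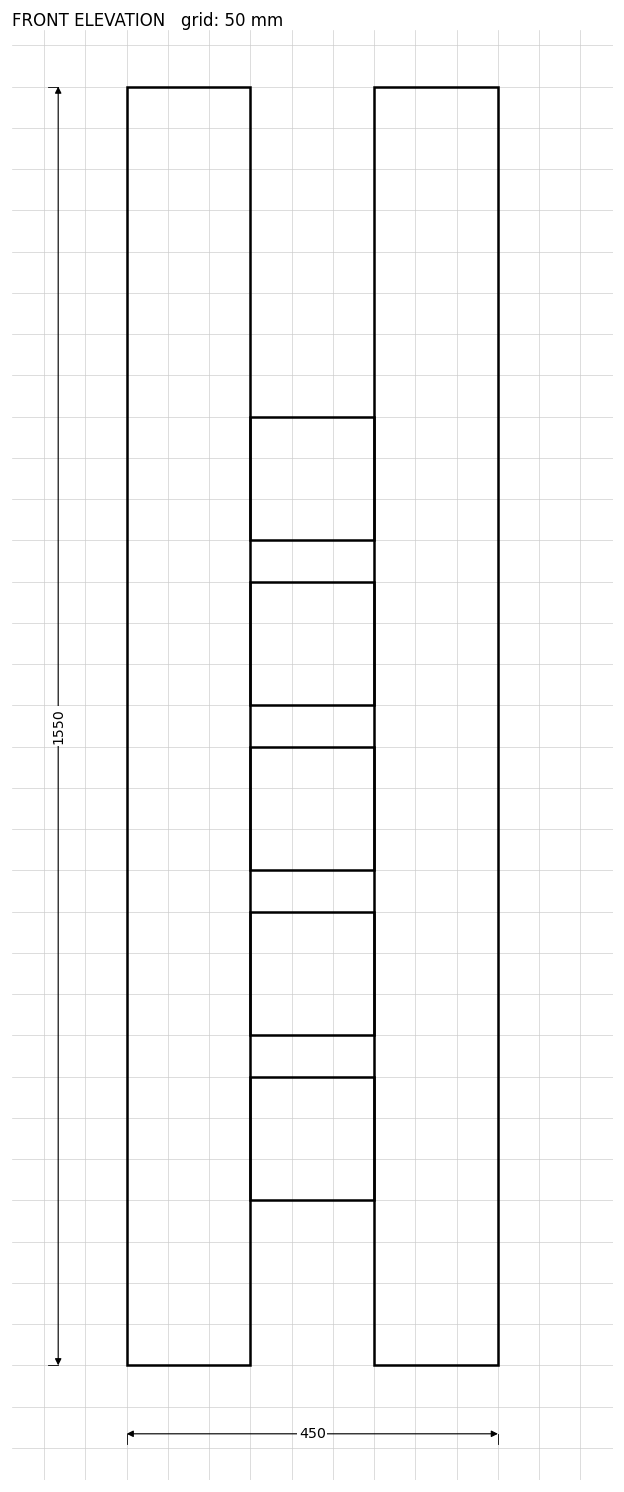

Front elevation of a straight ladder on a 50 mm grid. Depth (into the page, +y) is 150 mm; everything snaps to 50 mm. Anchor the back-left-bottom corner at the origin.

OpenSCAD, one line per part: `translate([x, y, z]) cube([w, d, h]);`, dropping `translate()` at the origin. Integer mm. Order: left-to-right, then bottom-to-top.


cube([150, 150, 1550]);
translate([150, 0, 200]) cube([150, 150, 150]);
translate([150, 0, 400]) cube([150, 150, 150]);
translate([150, 0, 600]) cube([150, 150, 150]);
translate([150, 0, 800]) cube([150, 150, 150]);
translate([150, 0, 1000]) cube([150, 150, 150]);
translate([300, 0, 0]) cube([150, 150, 1550]);
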